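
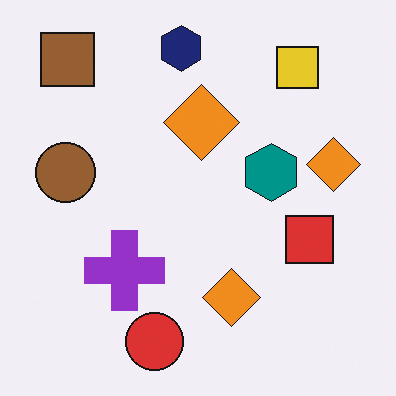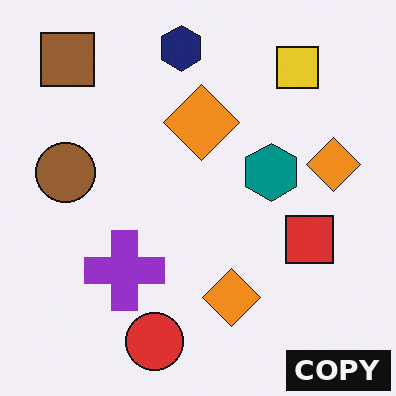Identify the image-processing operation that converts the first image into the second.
The transformation is: watermarked with the text "COPY" in the lower-right corner.

A dark label reading "COPY" appears in the lower-right corner.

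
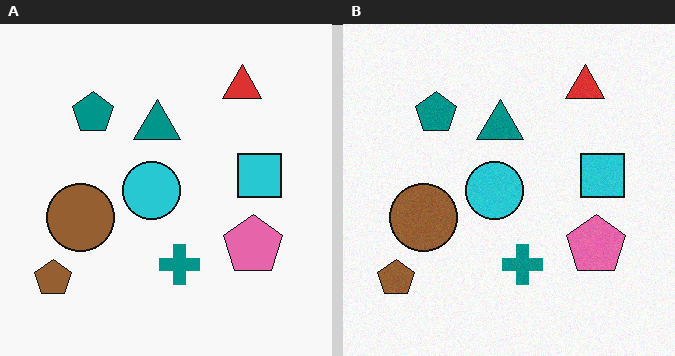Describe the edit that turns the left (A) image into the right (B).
The transformation is: degraded with light additive noise.

Random speckle covers the whole image, including the flat background.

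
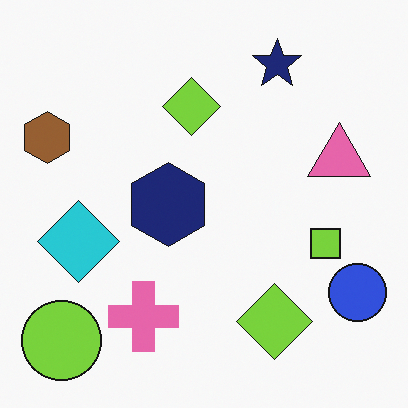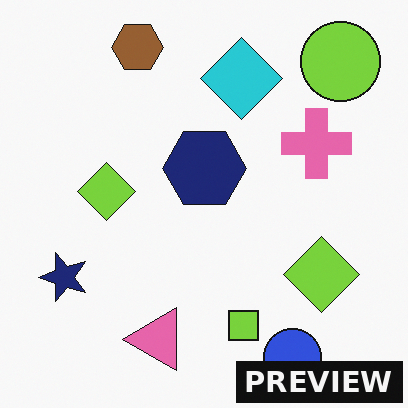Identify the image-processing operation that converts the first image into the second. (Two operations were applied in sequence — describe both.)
The second image is the first transposed (reflected across the top-left ↔ bottom-right diagonal), then watermarked with the text "PREVIEW" in the lower-right corner.

Shapes have swapped their row and column positions — what was in the top-right is now in the bottom-left — a diagonal reflection. A dark label reading "PREVIEW" appears in the lower-right corner.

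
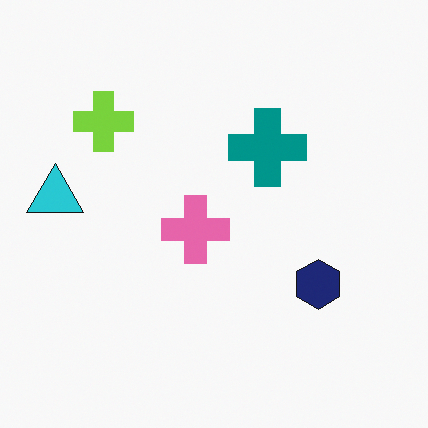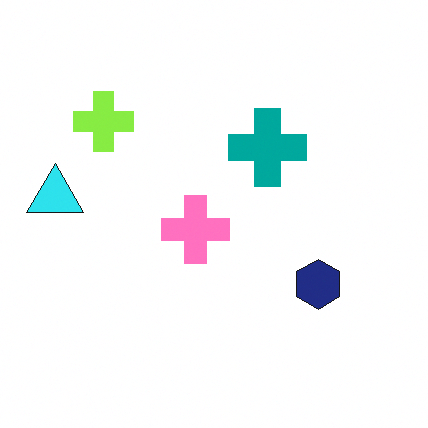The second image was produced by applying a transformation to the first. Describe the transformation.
It was slightly brightened.

Every pixel — background and shapes alike — is uniformly brightened.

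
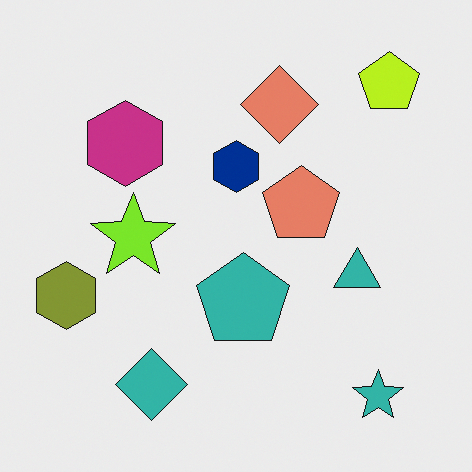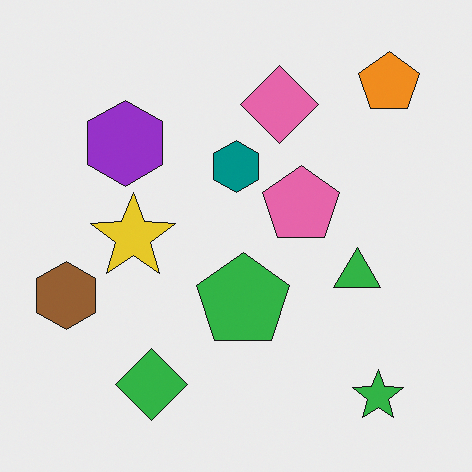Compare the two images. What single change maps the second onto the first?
This is the original image hue-shifted slightly.

Every shape's color has rotated by the same amount around the hue wheel — a uniform hue shift.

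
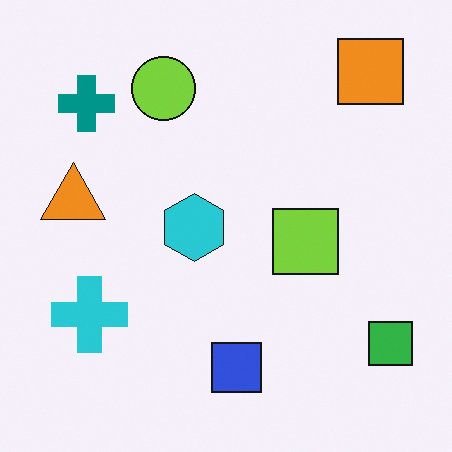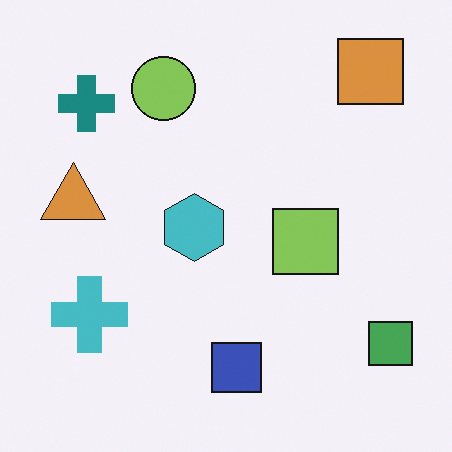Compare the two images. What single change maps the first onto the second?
This is the original image slightly desaturated.

All colors are more muted and greyish — a global saturation change.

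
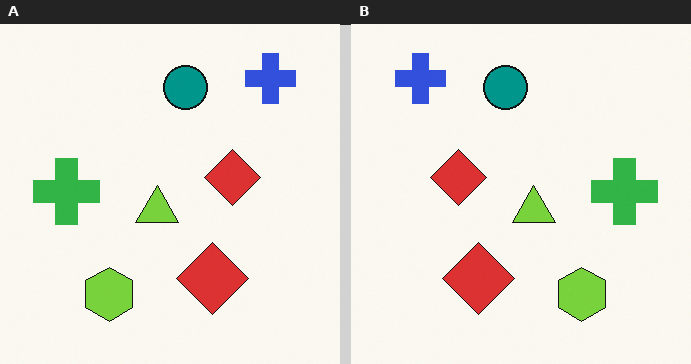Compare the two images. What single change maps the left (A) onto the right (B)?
The image was flipped horizontally (left ↔ right).

The green cross is in the left of the left (A) image and the right of the right (B) — shapes on opposite sides of the vertical midline have swapped in a mirror flip.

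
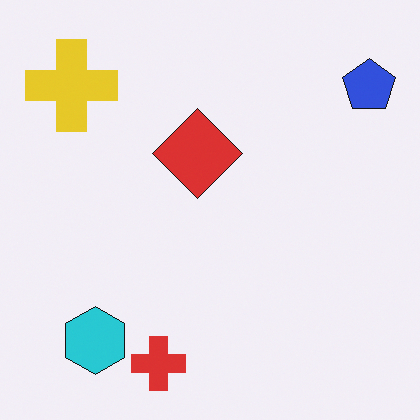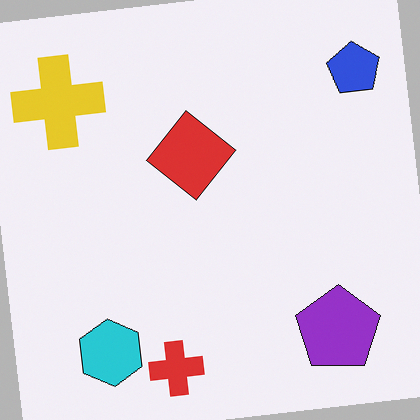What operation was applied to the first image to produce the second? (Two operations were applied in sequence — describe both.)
It was rotated counter-clockwise by a small amount, then overlaid with an additional purple pentagon.

Every shape is tilted by the same angle and the image corners show triangular fill wedges — a whole-image rotation by a non-right angle. A purple pentagon appears in the second image that is absent from the first.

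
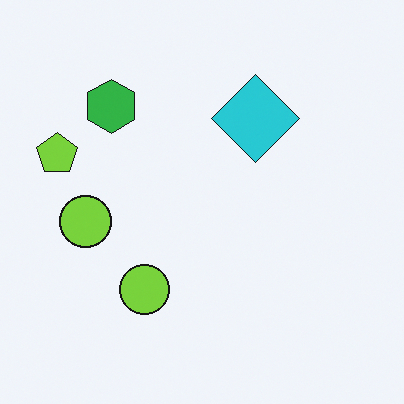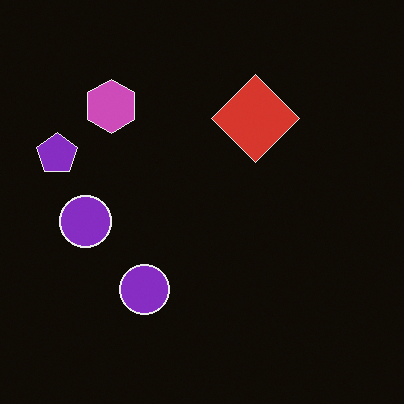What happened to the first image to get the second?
The second image is the first color-inverted (negative).

The light background has become dark and every shape's color is its complement — a photographic negative.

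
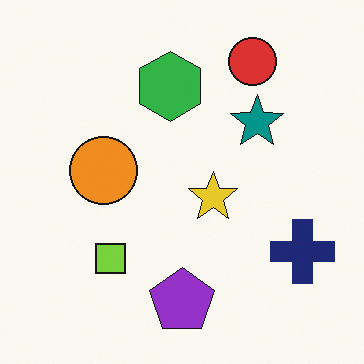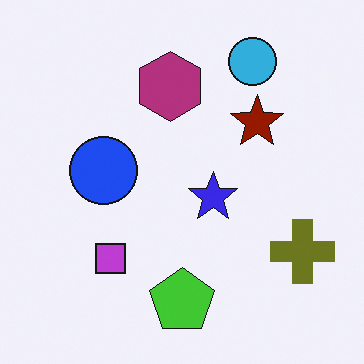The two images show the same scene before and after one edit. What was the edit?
Hue-shifted through roughly half the color wheel.

Every shape's color has rotated by the same amount around the hue wheel — a uniform hue shift.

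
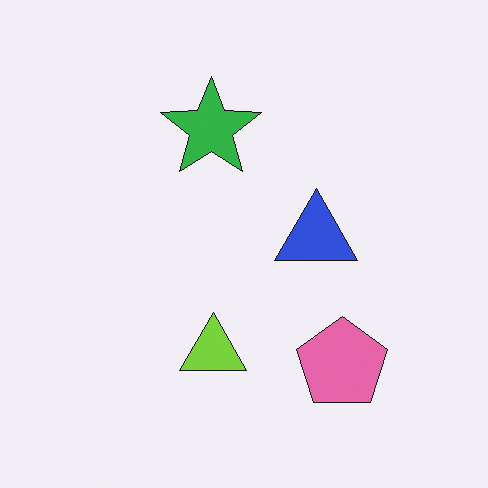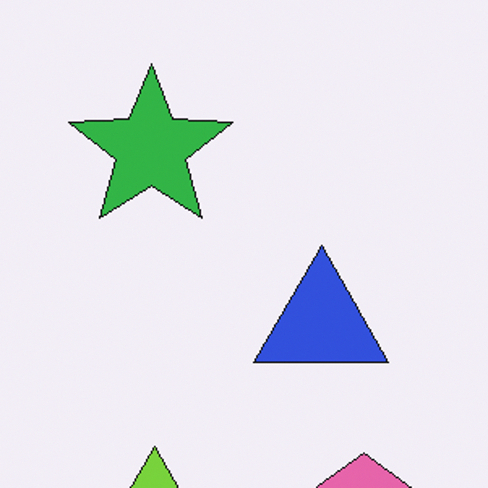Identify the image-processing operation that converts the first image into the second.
This is the original image cropped to a noticeably smaller region and rescaled.

The visible shapes are larger and the field of view is narrower; shapes near the original edges may be partly or wholly outside the frame — a crop-and-rescale.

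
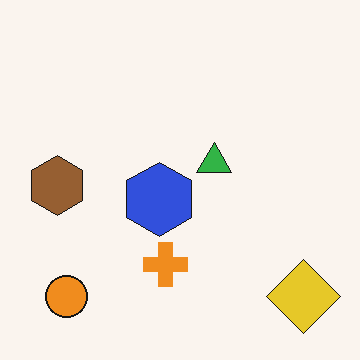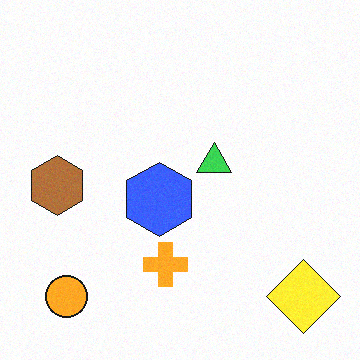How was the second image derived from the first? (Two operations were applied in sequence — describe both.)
Slightly brightened, then degraded with light additive noise.

Every pixel — background and shapes alike — is uniformly brightened. Random speckle covers the whole image, including the flat background.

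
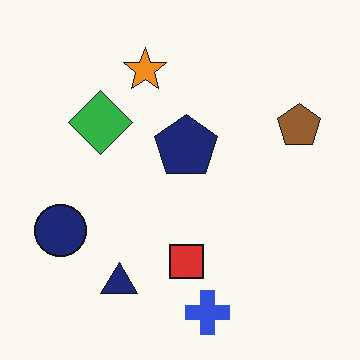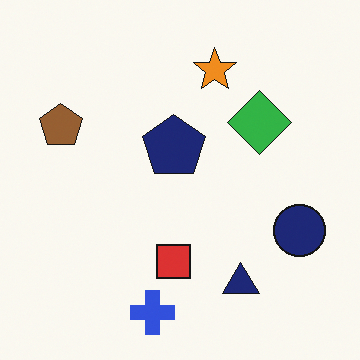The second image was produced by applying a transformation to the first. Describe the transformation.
Flipped horizontally (left ↔ right).

The navy circle is in the left of the first image and the right of the second — shapes on opposite sides of the vertical midline have swapped in a mirror flip.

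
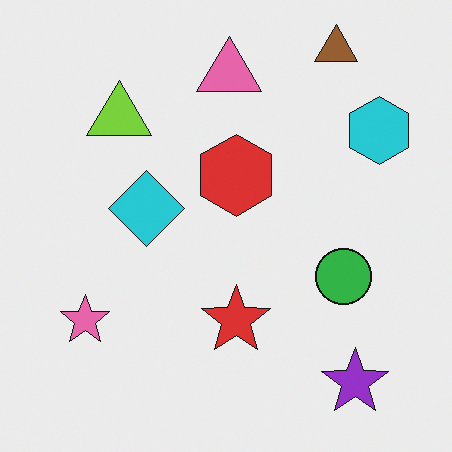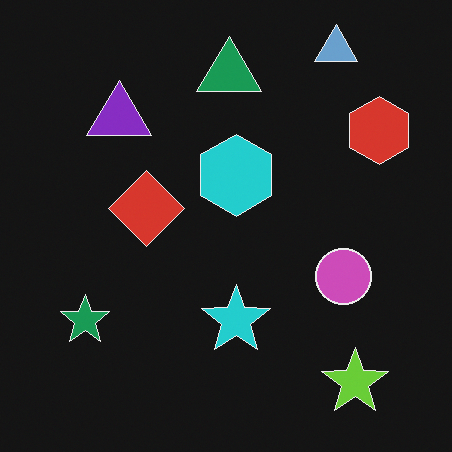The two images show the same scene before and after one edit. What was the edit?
Color-inverted (negative).

The light background has become dark and every shape's color is its complement — a photographic negative.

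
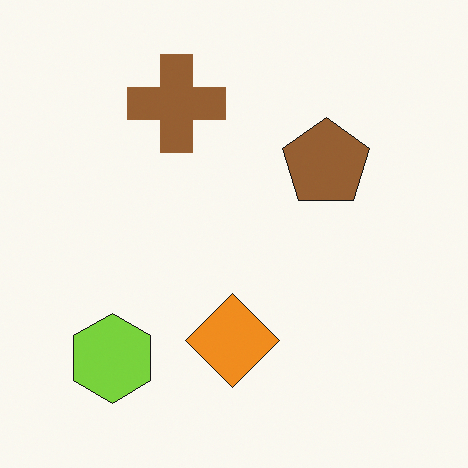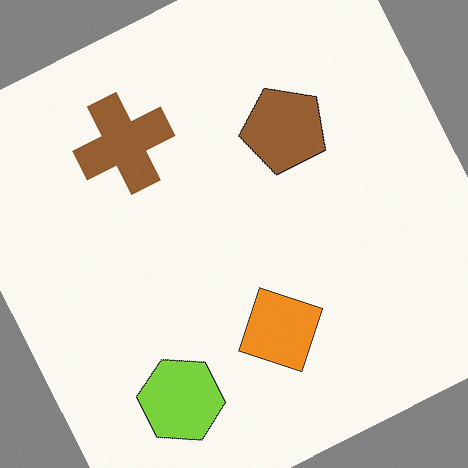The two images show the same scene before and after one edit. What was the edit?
The image was rotated counter-clockwise by a moderate amount.

Every shape is tilted by the same angle and the image corners show triangular fill wedges — a whole-image rotation by a non-right angle.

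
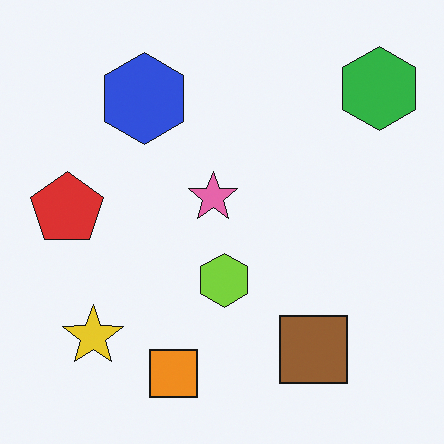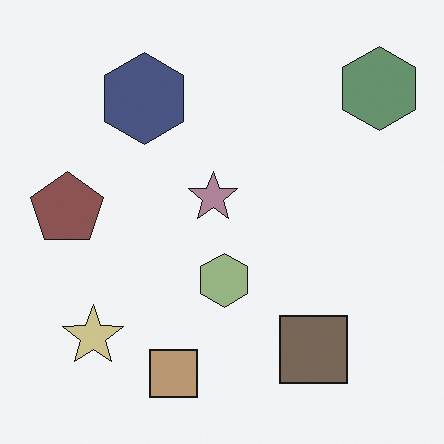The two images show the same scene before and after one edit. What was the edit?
The image was heavily desaturated.

All colors are more muted and greyish — a global saturation change.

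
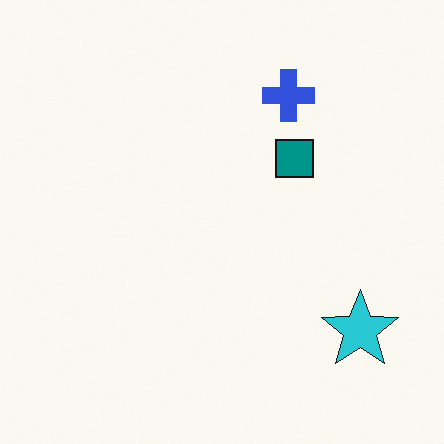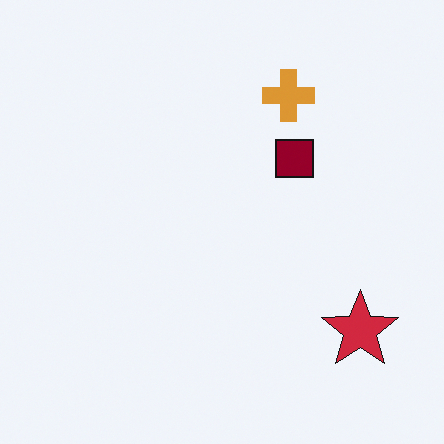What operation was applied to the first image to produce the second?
The image was hue-shifted by a large amount.

Every shape's color has rotated by the same amount around the hue wheel — a uniform hue shift.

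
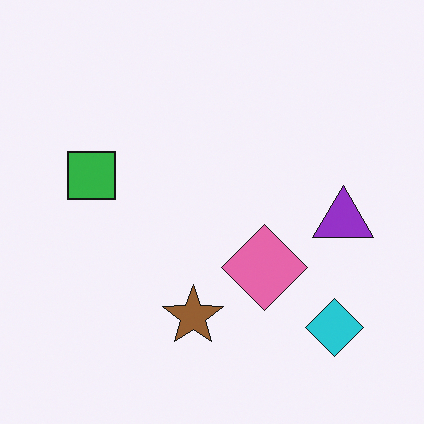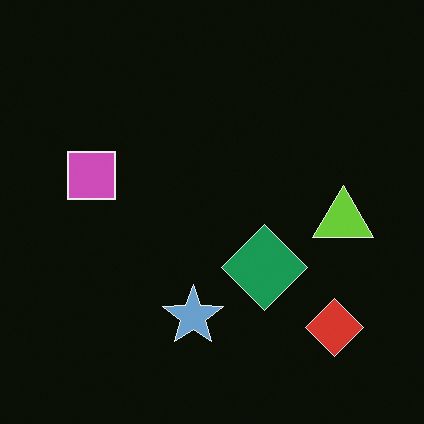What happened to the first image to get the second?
Color-inverted (negative).

The light background has become dark and every shape's color is its complement — a photographic negative.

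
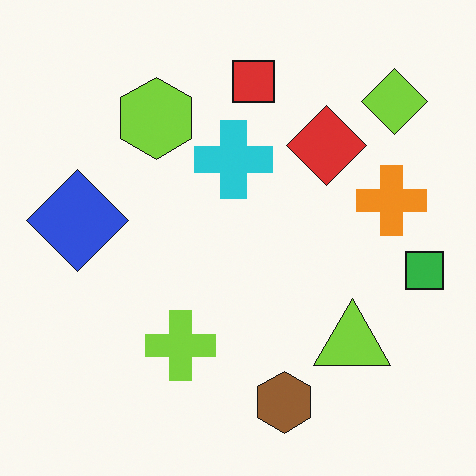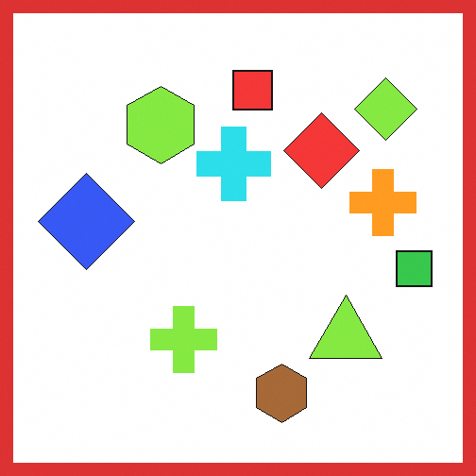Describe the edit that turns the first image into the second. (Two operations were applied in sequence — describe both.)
This is the original image brightened a little, then framed with a red border.

Every pixel — background and shapes alike — is uniformly brightened. A solid red frame runs around the edge of the second image, with the content slightly shrunk inside it.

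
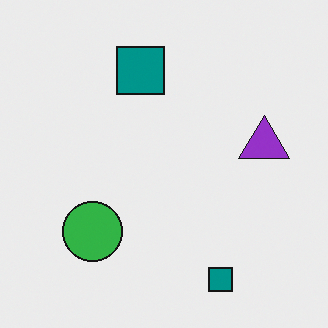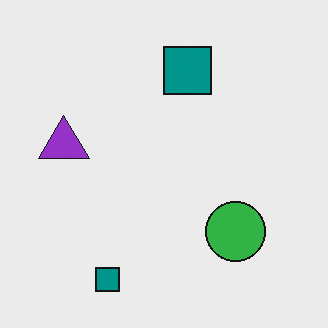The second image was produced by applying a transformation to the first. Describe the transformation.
This is the original image flipped horizontally (left ↔ right).

The purple triangle is in the right of the first image and the left of the second — shapes on opposite sides of the vertical midline have swapped in a mirror flip.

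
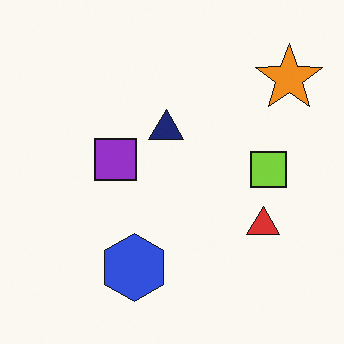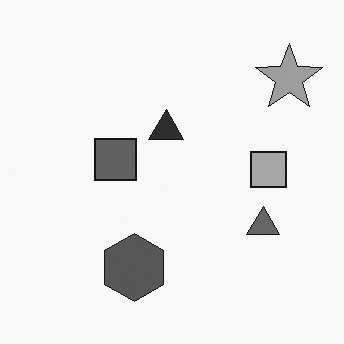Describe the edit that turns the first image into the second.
This is the original image converted to grayscale.

All color is removed — every shape is now a shade of grey.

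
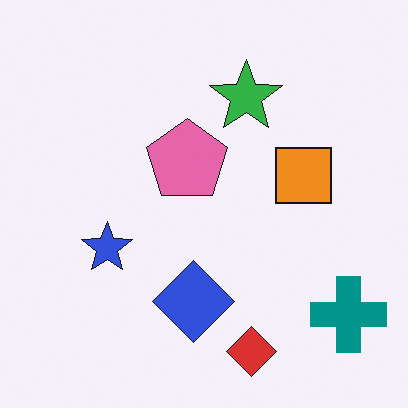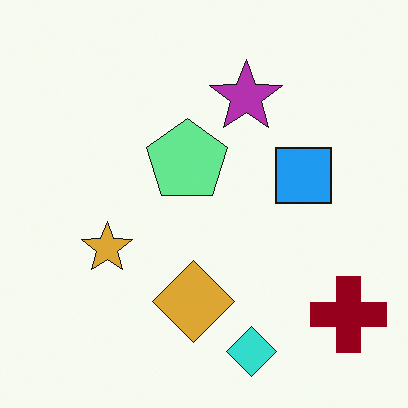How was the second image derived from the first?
The second image is the first hue-shifted through roughly half the color wheel.

Every shape's color has rotated by the same amount around the hue wheel — a uniform hue shift.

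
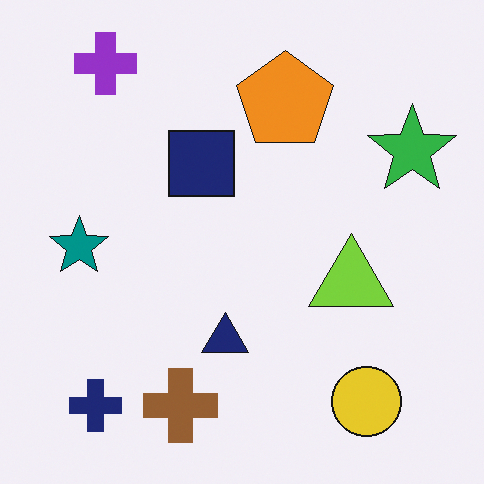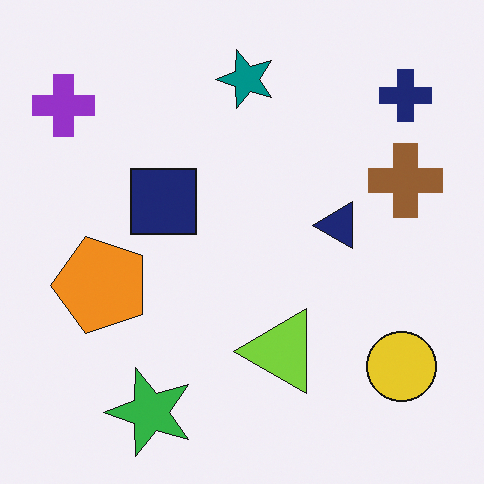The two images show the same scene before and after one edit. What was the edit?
It was transposed (reflected across the top-left ↔ bottom-right diagonal).

Shapes have swapped their row and column positions — what was in the top-right is now in the bottom-left — a diagonal reflection.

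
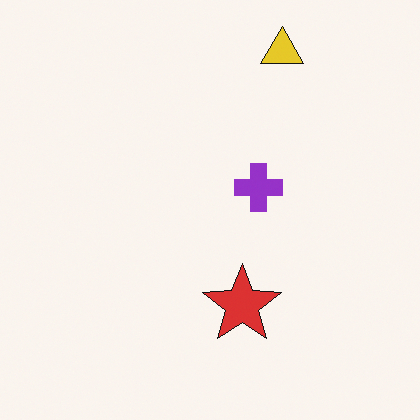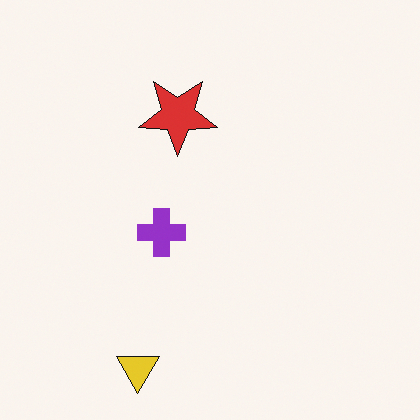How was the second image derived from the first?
The transformation is: rotated 180°.

The yellow triangle sits in the top-right of the first image and the bottom-left of the second — consistent with a whole-image 180° rotation.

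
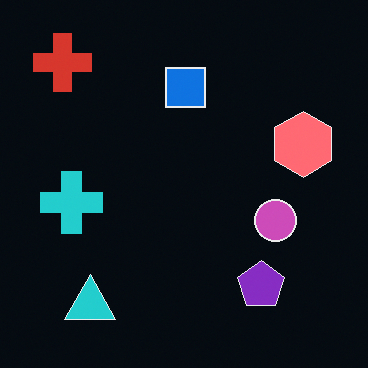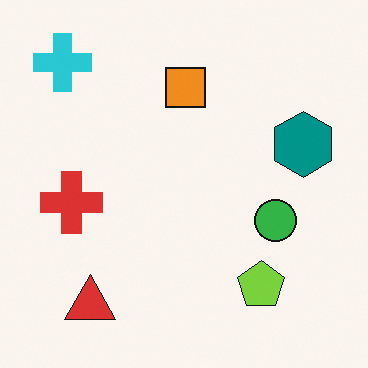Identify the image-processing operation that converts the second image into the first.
It was color-inverted (negative).

The light background has become dark and every shape's color is its complement — a photographic negative.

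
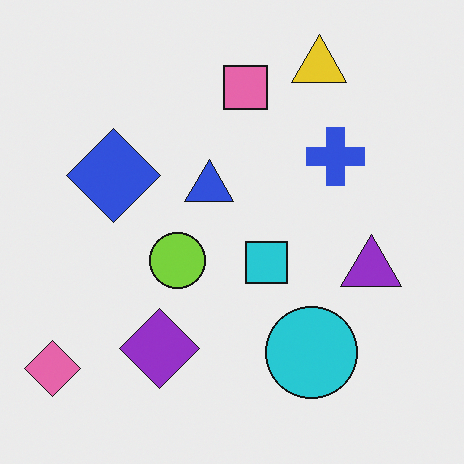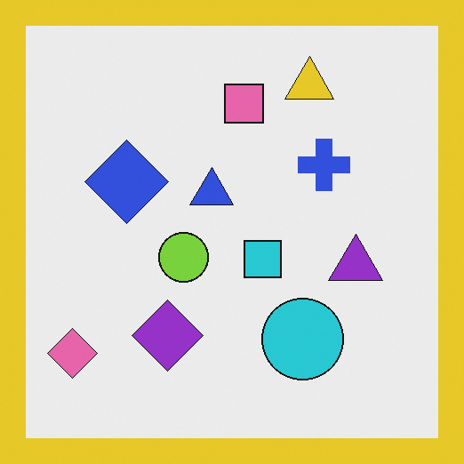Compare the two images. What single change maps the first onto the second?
This is the original image framed with a yellow border.

A solid yellow frame runs around the edge of the second image, with the content slightly shrunk inside it.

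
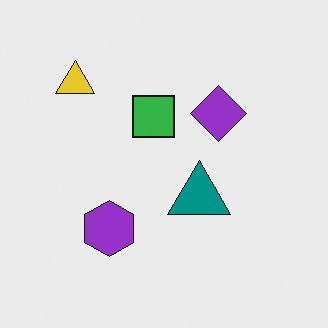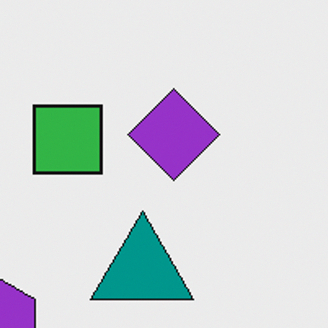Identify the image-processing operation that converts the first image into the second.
Cropped tightly and scaled back up.

The visible shapes are larger and the field of view is narrower; shapes near the original edges may be partly or wholly outside the frame — a crop-and-rescale.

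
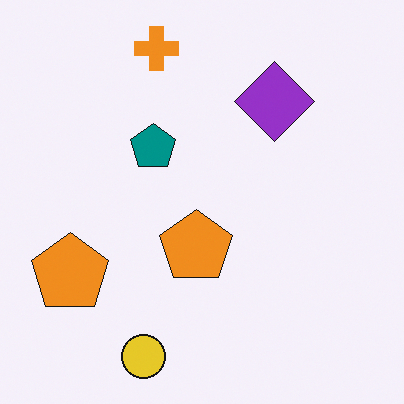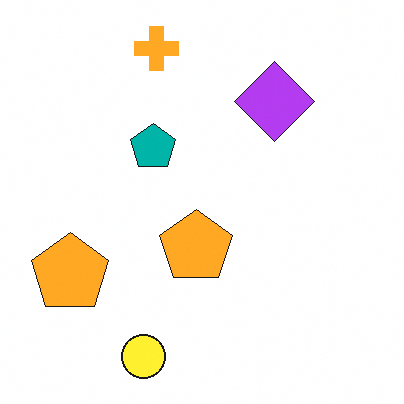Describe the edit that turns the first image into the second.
This is the original image brightened a little.

Every pixel — background and shapes alike — is uniformly brightened.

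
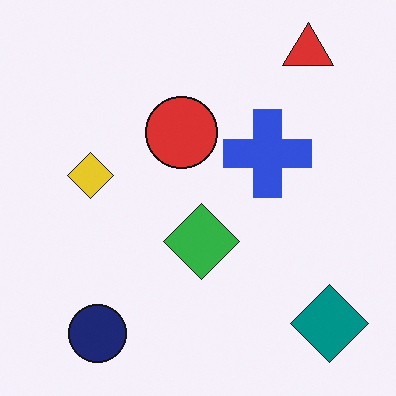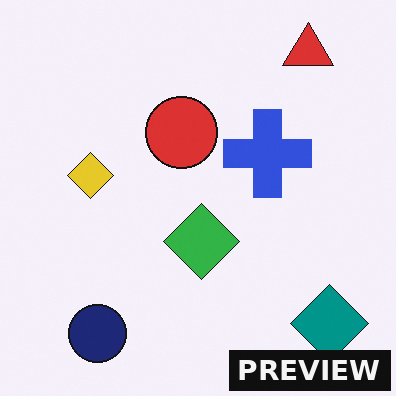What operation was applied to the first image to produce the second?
The second image is the first watermarked with the text "PREVIEW" in the lower-right corner.

A dark label reading "PREVIEW" appears in the lower-right corner.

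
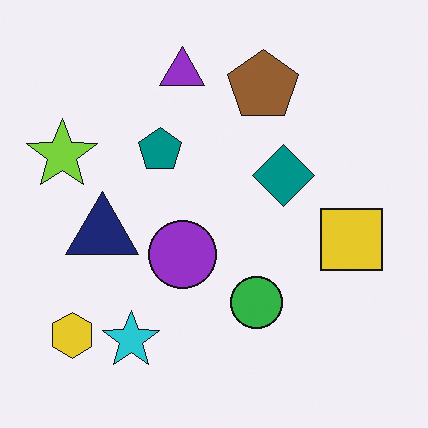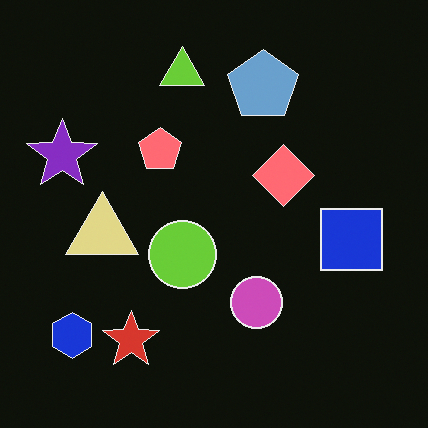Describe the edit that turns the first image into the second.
Color-inverted (negative).

The light background has become dark and every shape's color is its complement — a photographic negative.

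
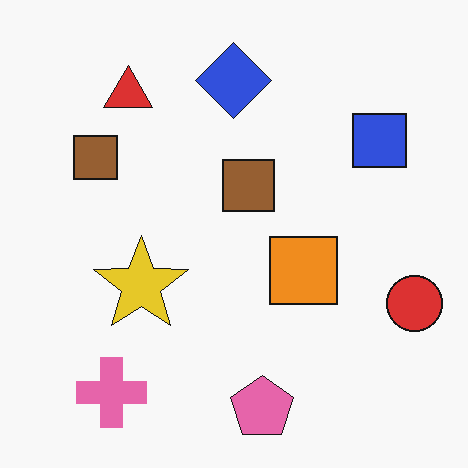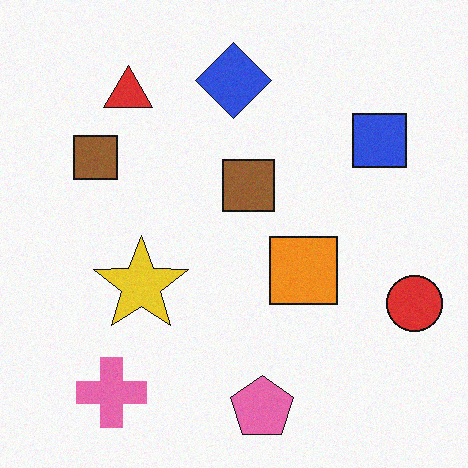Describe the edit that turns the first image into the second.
Degraded with subtle gaussian noise.

Random speckle covers the whole image, including the flat background.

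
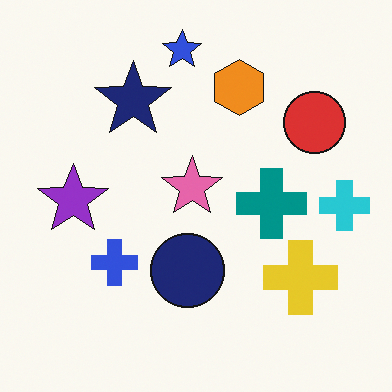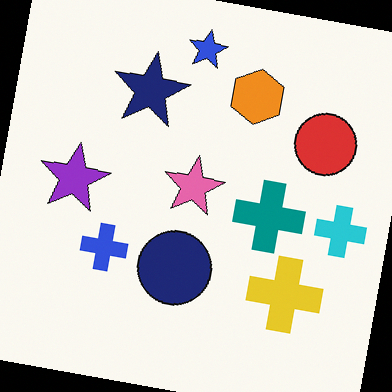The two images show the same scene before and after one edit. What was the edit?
The transformation is: rotated clockwise by a small amount.

Every shape is tilted by the same angle and the image corners show triangular fill wedges — a whole-image rotation by a non-right angle.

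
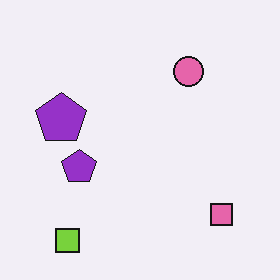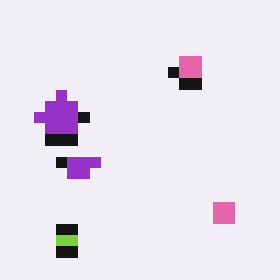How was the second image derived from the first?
The second image is the first heavily pixelated into large blocks.

Shapes are reduced to large square blocks; fine edges and outlines are lost — a downscale-then-upscale (mosaic) effect.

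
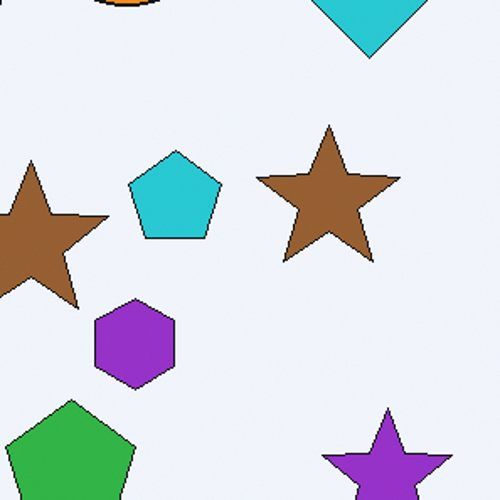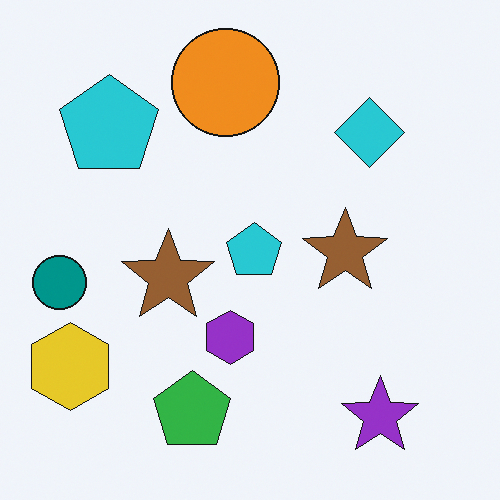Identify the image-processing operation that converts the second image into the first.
Cropped to a noticeably smaller region and rescaled.

The visible shapes are larger and the field of view is narrower; shapes near the original edges may be partly or wholly outside the frame — a crop-and-rescale.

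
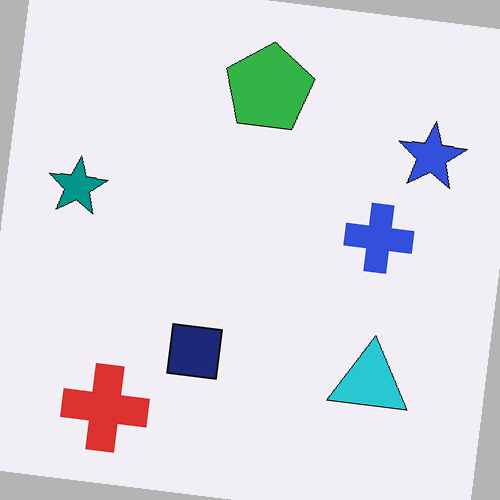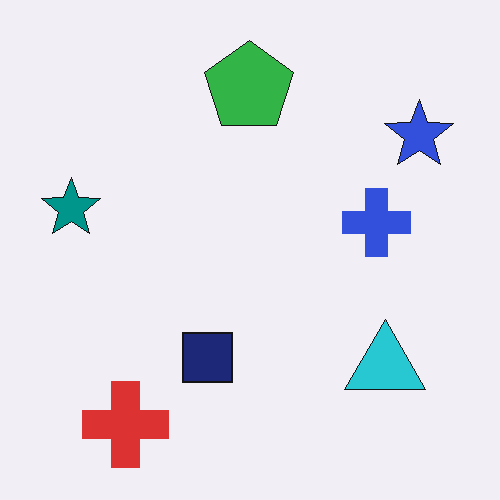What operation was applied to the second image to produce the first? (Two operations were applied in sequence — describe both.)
The transformation is: rotated clockwise by a slight angle, then given moderate JPEG compression.

Every shape is tilted by the same angle and the image corners show triangular fill wedges — a whole-image rotation by a non-right angle. Blocky 8×8 compression artifacts appear around shape edges and the flat background shows ringing — characteristic JPEG degradation.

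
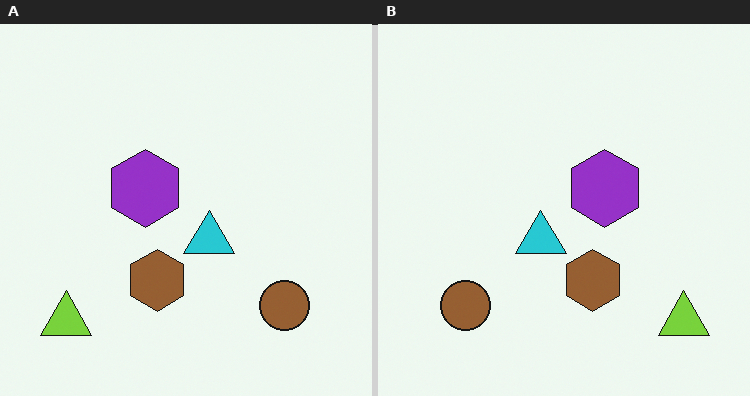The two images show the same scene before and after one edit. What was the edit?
The transformation is: flipped horizontally (left ↔ right).

The lime triangle is in the bottom-left of the left (A) image and the bottom-right of the right (B) — shapes on opposite sides of the vertical midline have swapped in a mirror flip.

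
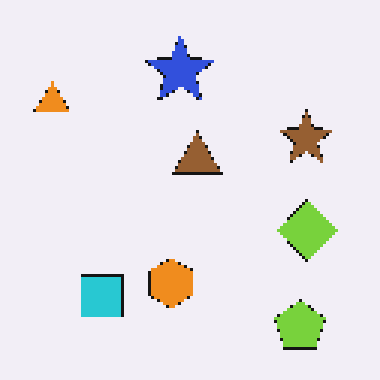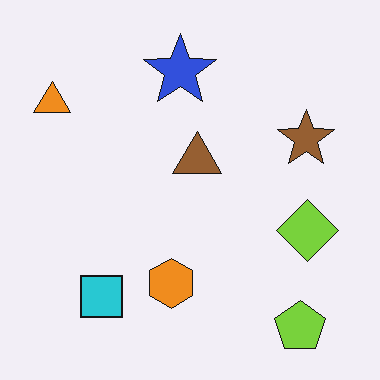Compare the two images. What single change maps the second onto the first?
The transformation is: mildly pixelated.

Shapes are reduced to large square blocks; fine edges and outlines are lost — a downscale-then-upscale (mosaic) effect.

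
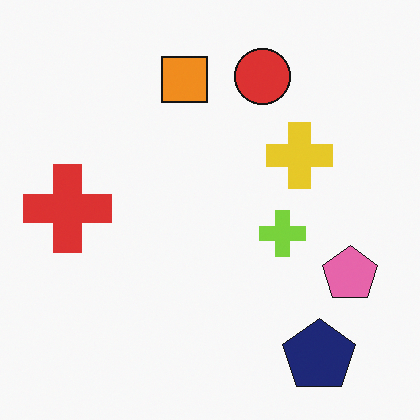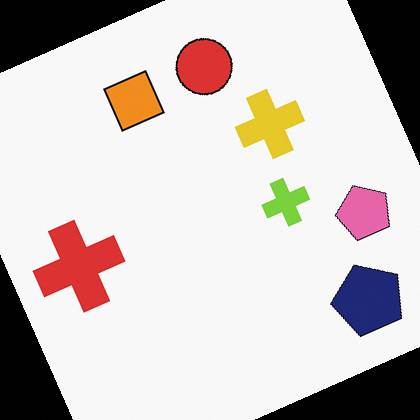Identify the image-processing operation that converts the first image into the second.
The transformation is: rotated counter-clockwise by a moderate amount.

Every shape is tilted by the same angle and the image corners show triangular fill wedges — a whole-image rotation by a non-right angle.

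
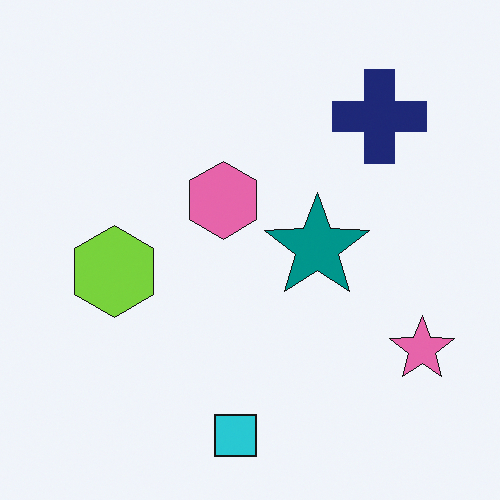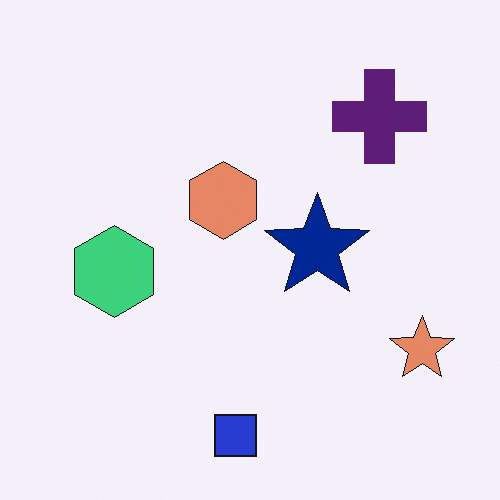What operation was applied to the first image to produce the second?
The second image is the first hue-shifted by a small amount.

Every shape's color has rotated by the same amount around the hue wheel — a uniform hue shift.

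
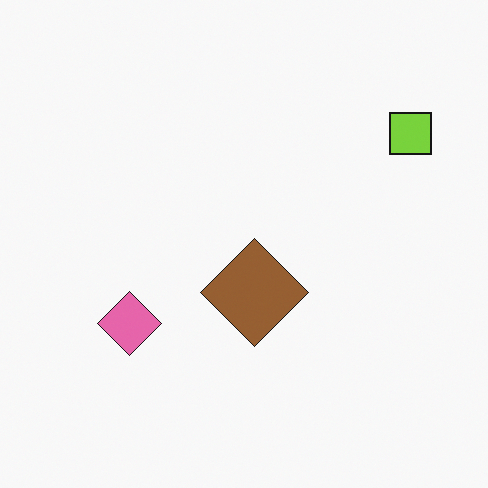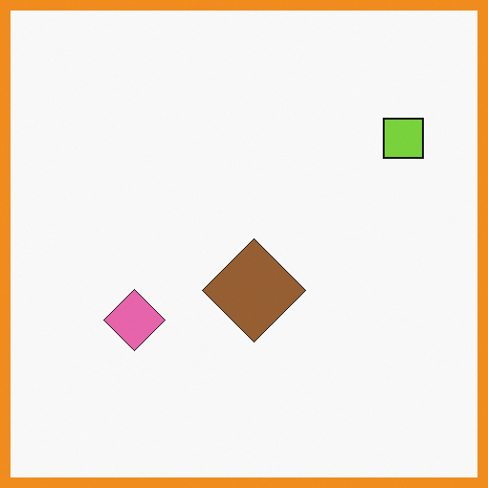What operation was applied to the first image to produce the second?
The second image is the first framed with a orange border.

A solid orange frame runs around the edge of the second image, with the content slightly shrunk inside it.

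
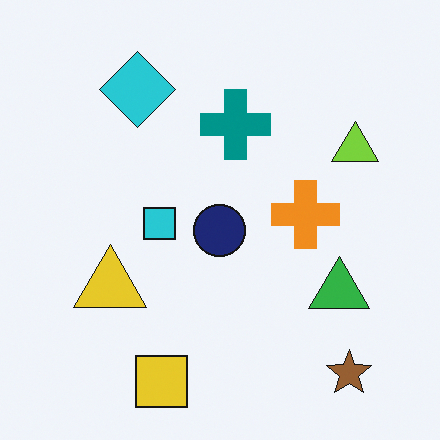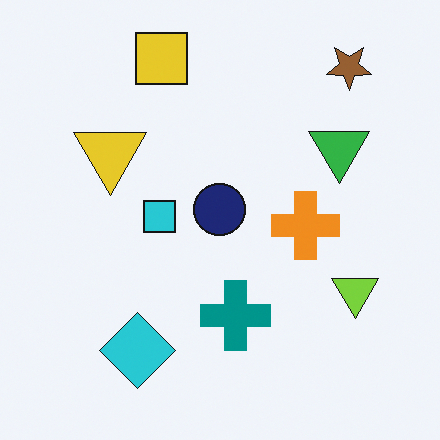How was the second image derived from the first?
The transformation is: flipped vertically (top ↔ bottom).

The yellow square is in the bottom of the first image and the top of the second — shapes on opposite sides of the horizontal midline have swapped in a mirror flip.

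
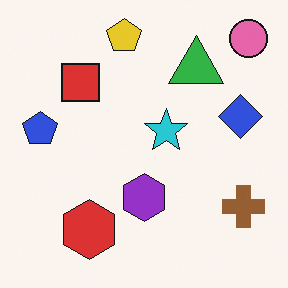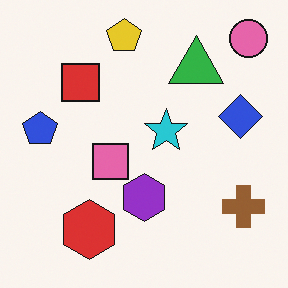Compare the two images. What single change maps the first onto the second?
This is the original image overlaid with an additional pink square.

A pink square appears in the second image that is absent from the first.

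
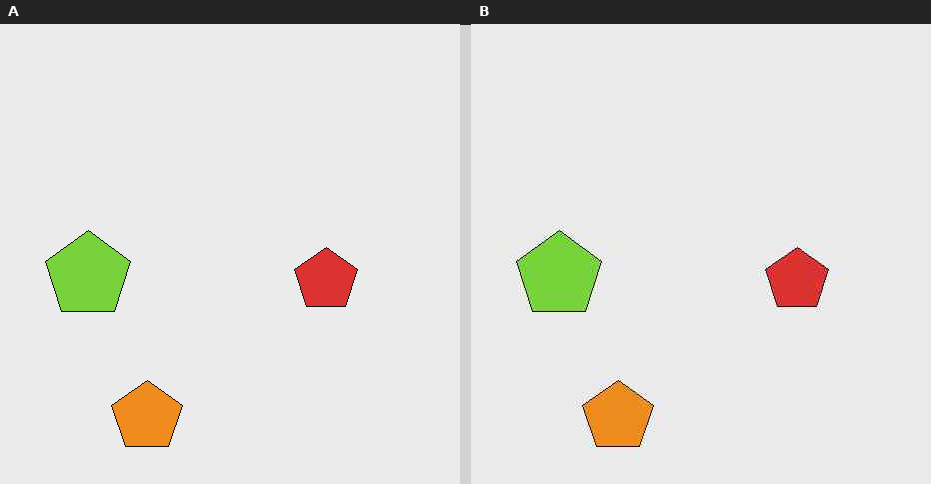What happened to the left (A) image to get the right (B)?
Given moderate JPEG compression.

Blocky 8×8 compression artifacts appear around shape edges and the flat background shows ringing — characteristic JPEG degradation.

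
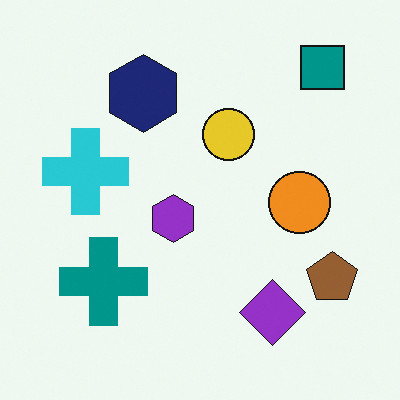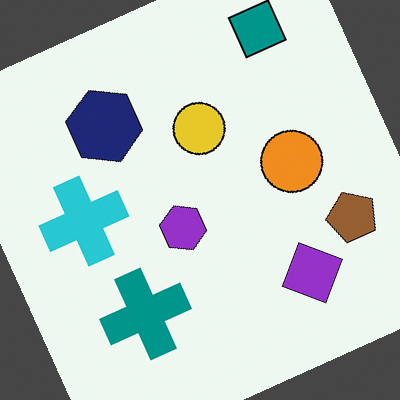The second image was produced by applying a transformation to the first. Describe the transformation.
The second image is the first rotated counter-clockwise by a clearly visible amount.

Every shape is tilted by the same angle and the image corners show triangular fill wedges — a whole-image rotation by a non-right angle.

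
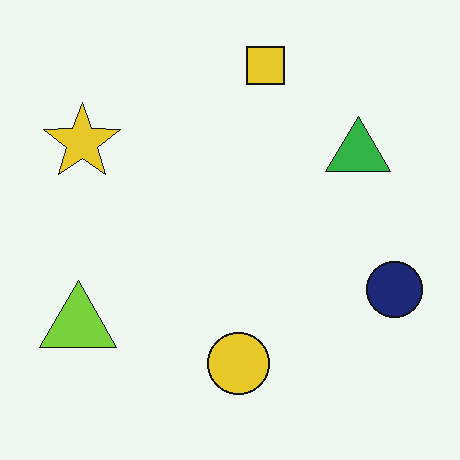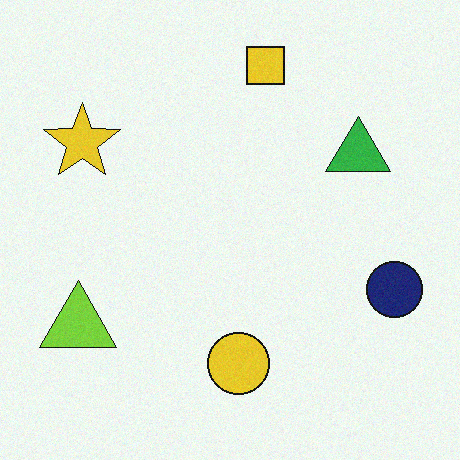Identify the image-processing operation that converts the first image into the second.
It was degraded with subtle gaussian noise.

Random speckle covers the whole image, including the flat background.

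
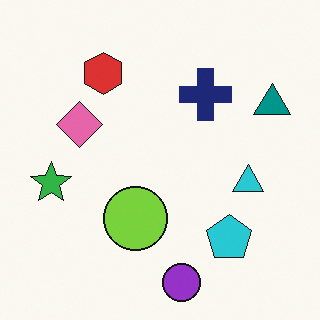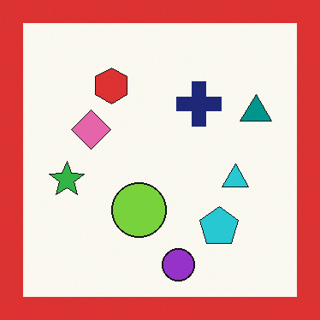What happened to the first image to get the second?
It was framed with a red border.

A solid red frame runs around the edge of the second image, with the content slightly shrunk inside it.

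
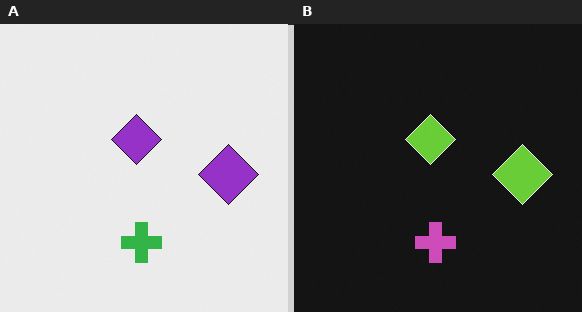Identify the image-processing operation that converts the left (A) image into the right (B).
The image was color-inverted (negative).

The light background has become dark and every shape's color is its complement — a photographic negative.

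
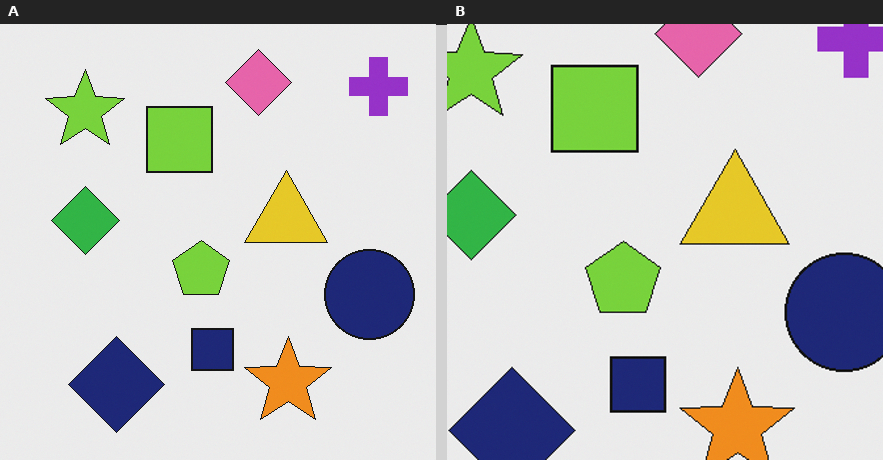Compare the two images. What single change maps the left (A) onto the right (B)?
It was cropped to a modestly smaller region and rescaled.

The visible shapes are larger and the field of view is narrower; shapes near the original edges may be partly or wholly outside the frame — a crop-and-rescale.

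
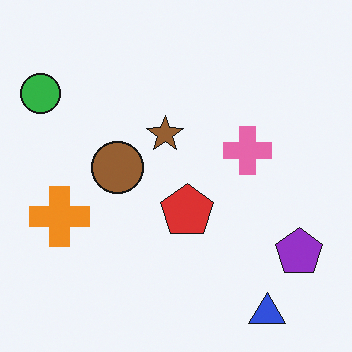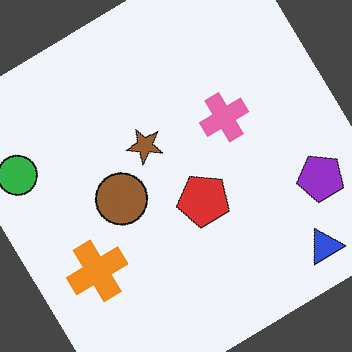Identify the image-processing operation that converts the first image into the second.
The image was rotated counter-clockwise by a large amount — several tens of degrees.

Every shape is tilted by the same angle and the image corners show triangular fill wedges — a whole-image rotation by a non-right angle.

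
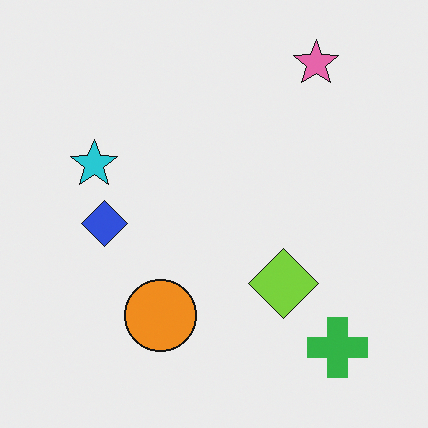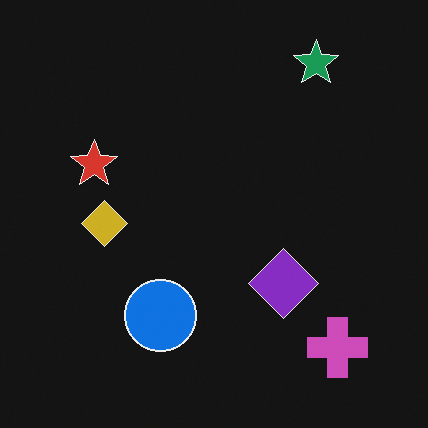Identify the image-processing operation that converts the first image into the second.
The image was color-inverted (negative).

The light background has become dark and every shape's color is its complement — a photographic negative.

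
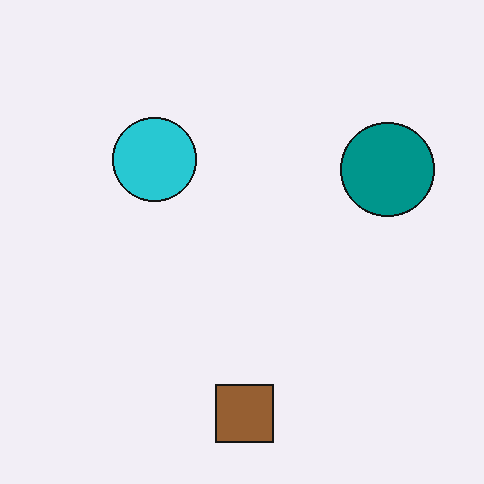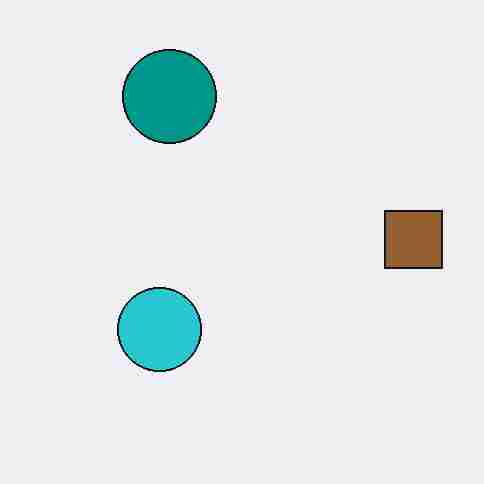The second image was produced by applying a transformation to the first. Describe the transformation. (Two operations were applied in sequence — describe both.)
This is the original image rotated 90° counter-clockwise, then heavily JPEG-compressed with obvious blocking artifacts.

The brown square sits in the bottom of the first image and the right of the second — consistent with a whole-image 90° counter-clockwise rotation. Blocky 8×8 compression artifacts appear around shape edges and the flat background shows ringing — characteristic JPEG degradation.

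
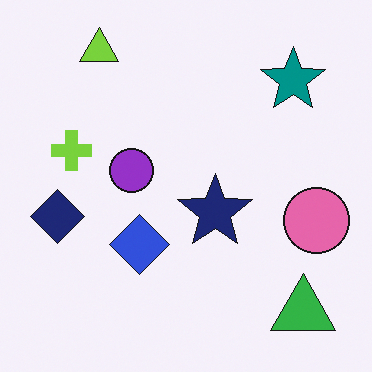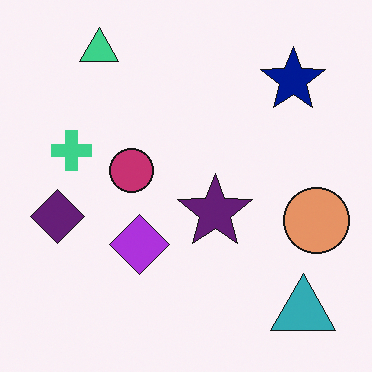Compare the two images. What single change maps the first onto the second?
It was hue-shifted slightly.

Every shape's color has rotated by the same amount around the hue wheel — a uniform hue shift.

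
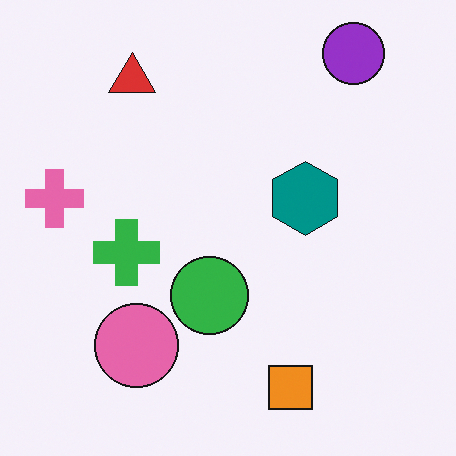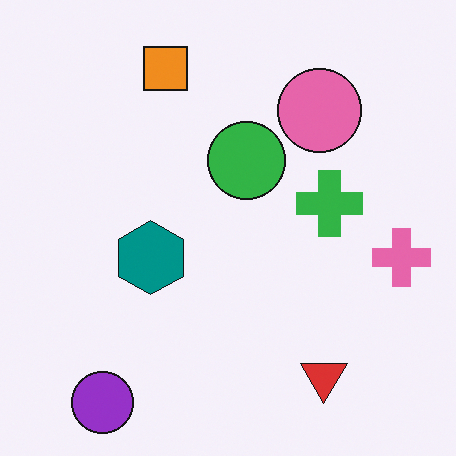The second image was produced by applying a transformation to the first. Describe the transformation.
The image was rotated 180°.

The purple circle sits in the top-right of the first image and the bottom-left of the second — consistent with a whole-image 180° rotation.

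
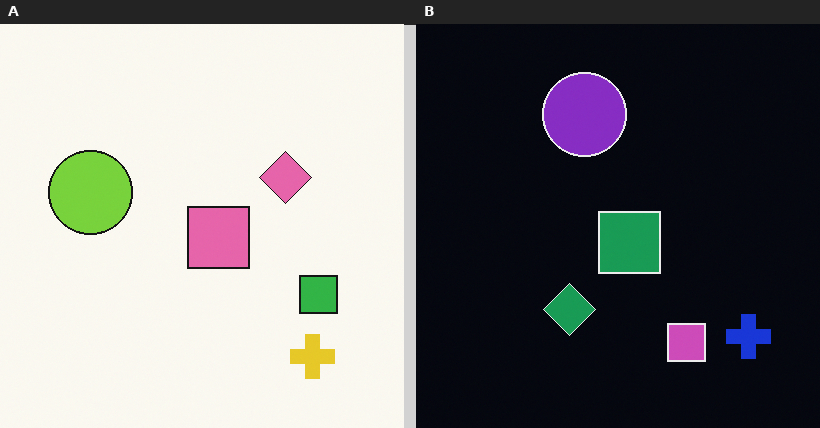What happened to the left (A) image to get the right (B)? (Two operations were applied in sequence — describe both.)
The image was transposed (reflected across the top-left ↔ bottom-right diagonal), then color-inverted (negative).

Shapes have swapped their row and column positions — what was in the top-right is now in the bottom-left — a diagonal reflection. The light background has become dark and every shape's color is its complement — a photographic negative.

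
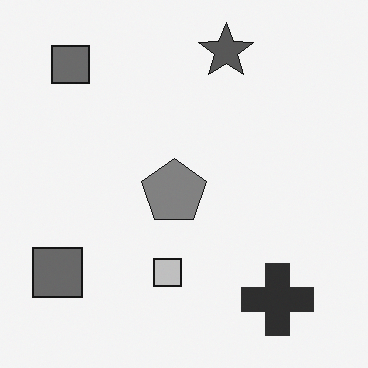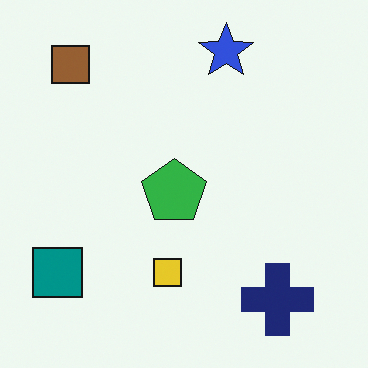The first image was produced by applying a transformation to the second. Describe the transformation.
Converted to grayscale.

All color is removed — every shape is now a shade of grey.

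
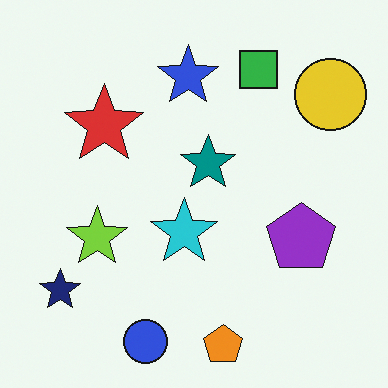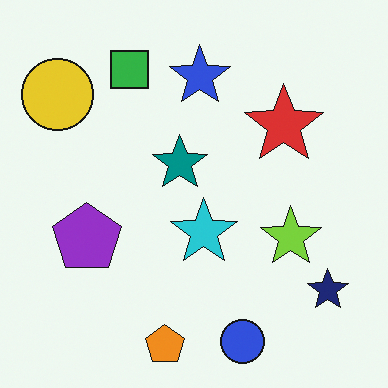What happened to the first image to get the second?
It was flipped horizontally (left ↔ right).

The yellow circle is in the top-right of the first image and the top-left of the second — shapes on opposite sides of the vertical midline have swapped in a mirror flip.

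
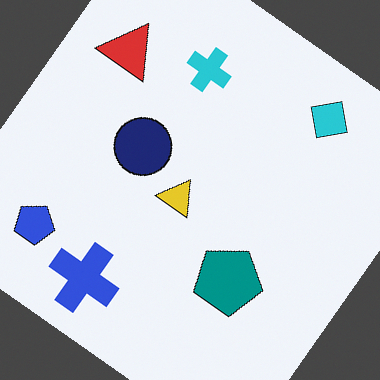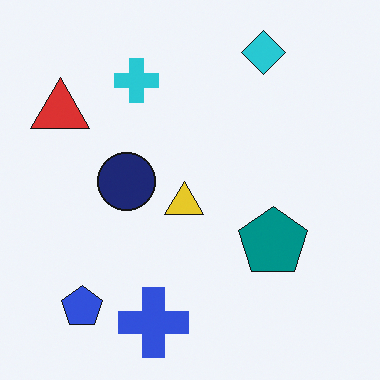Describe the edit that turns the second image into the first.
The image was rotated clockwise by a large amount — several tens of degrees.

Every shape is tilted by the same angle and the image corners show triangular fill wedges — a whole-image rotation by a non-right angle.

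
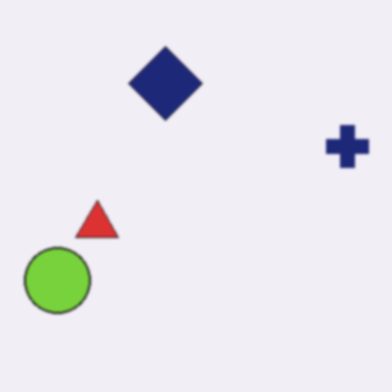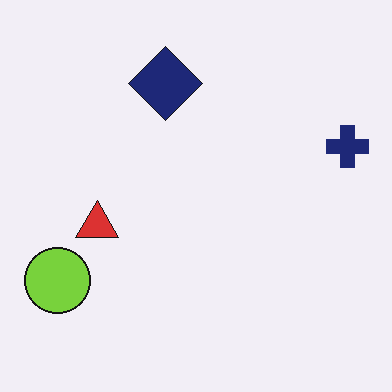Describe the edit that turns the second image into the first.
This is the original image slightly softened.

Shape edges and outlines are uniformly softened across the whole image.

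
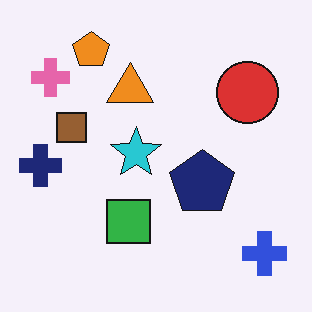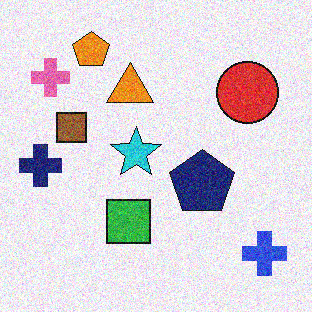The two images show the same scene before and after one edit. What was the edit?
It was degraded with moderate additive noise.

Random speckle covers the whole image, including the flat background.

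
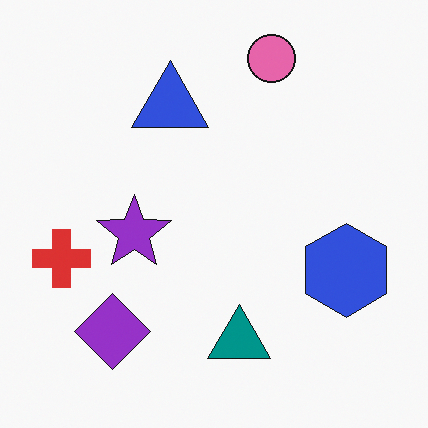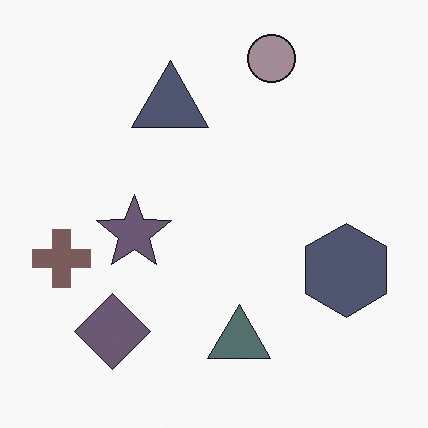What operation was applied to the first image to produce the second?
The image was made much more muted (saturation change).

All colors are more muted and greyish — a global saturation change.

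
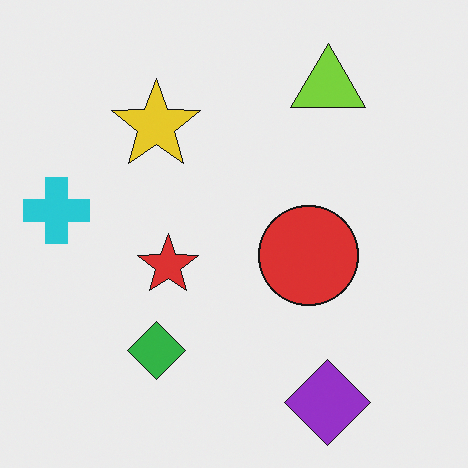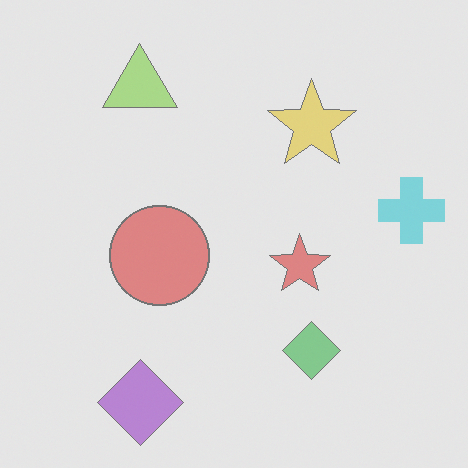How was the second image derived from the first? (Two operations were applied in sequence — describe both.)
The transformation is: washed out (contrast reduced), then flipped horizontally (left ↔ right).

Tones are pushed toward mid-grey across the whole image — a global contrast change. The cyan cross is in the left of the first image and the right of the second — shapes on opposite sides of the vertical midline have swapped in a mirror flip.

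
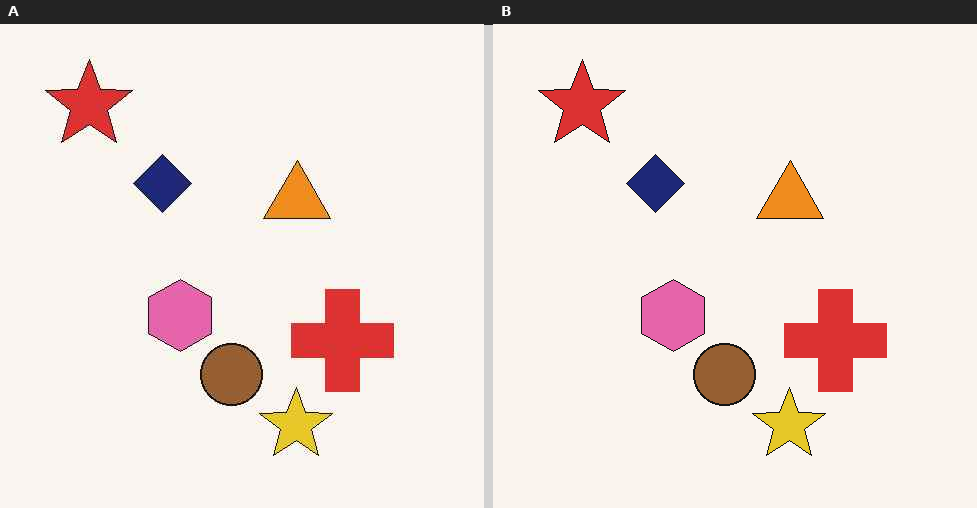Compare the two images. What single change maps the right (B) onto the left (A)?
The image was given moderate JPEG compression.

Blocky 8×8 compression artifacts appear around shape edges and the flat background shows ringing — characteristic JPEG degradation.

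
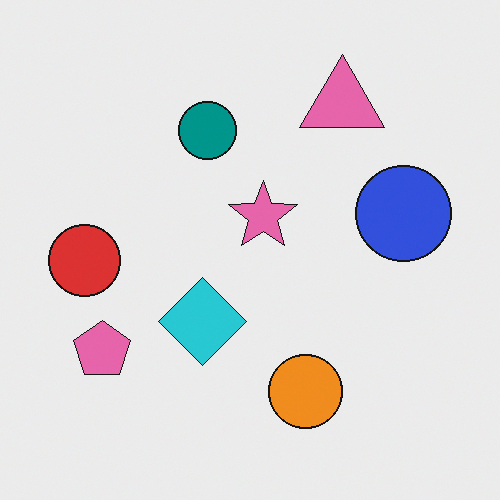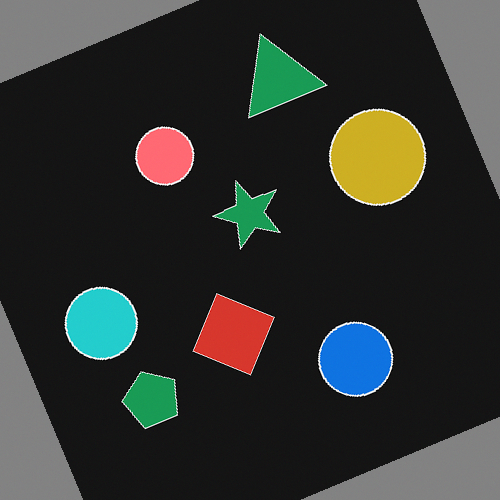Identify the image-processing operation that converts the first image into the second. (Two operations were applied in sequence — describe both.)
The transformation is: color-inverted (negative), then rotated counter-clockwise by a moderate amount.

The light background has become dark and every shape's color is its complement — a photographic negative. Every shape is tilted by the same angle and the image corners show triangular fill wedges — a whole-image rotation by a non-right angle.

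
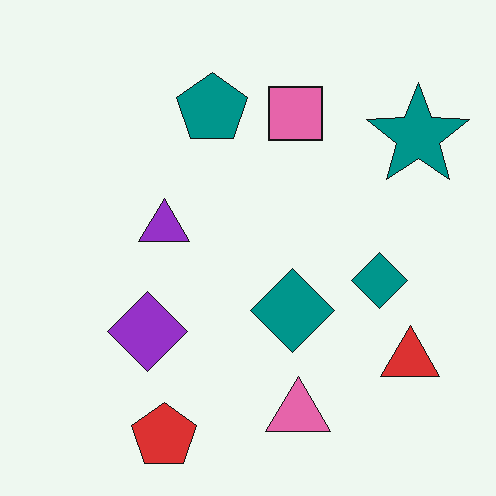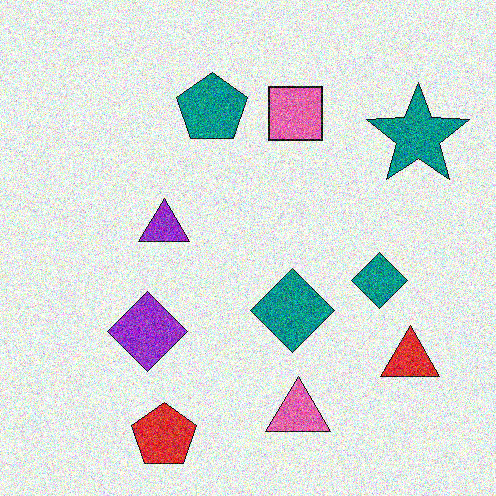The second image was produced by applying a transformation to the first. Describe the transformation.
The second image is the first degraded with strong gaussian noise.

Random speckle covers the whole image, including the flat background.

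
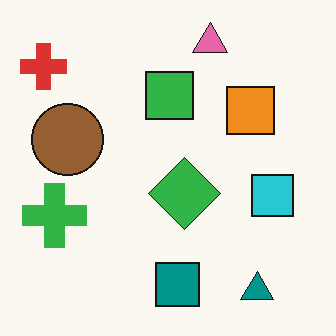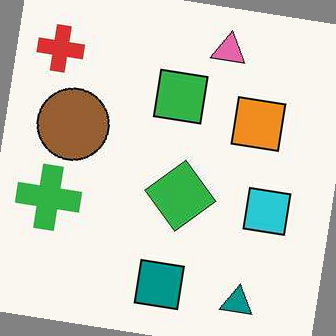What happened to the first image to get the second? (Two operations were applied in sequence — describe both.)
This is the original image given moderate JPEG compression, then rotated clockwise by a slight angle.

Blocky 8×8 compression artifacts appear around shape edges and the flat background shows ringing — characteristic JPEG degradation. Every shape is tilted by the same angle and the image corners show triangular fill wedges — a whole-image rotation by a non-right angle.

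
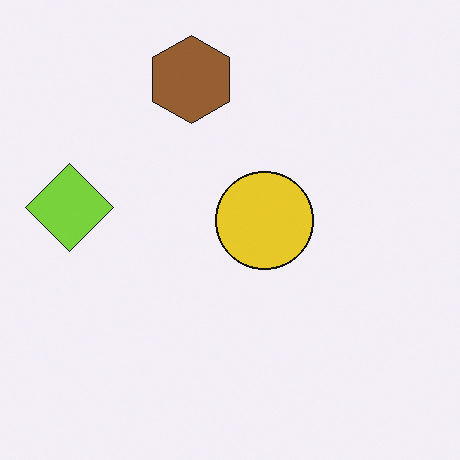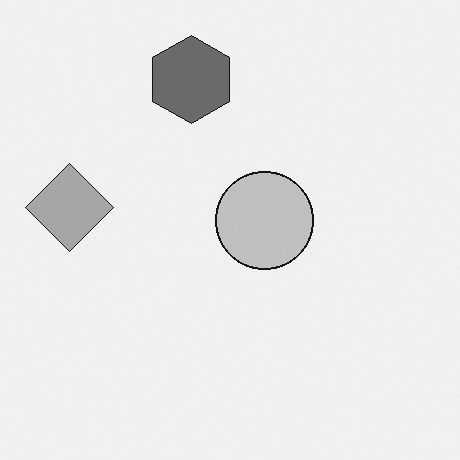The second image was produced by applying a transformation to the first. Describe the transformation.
Converted to grayscale.

All color is removed — every shape is now a shade of grey.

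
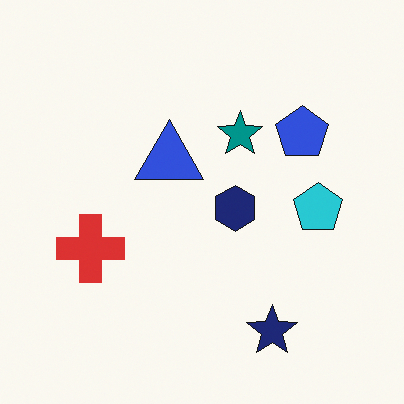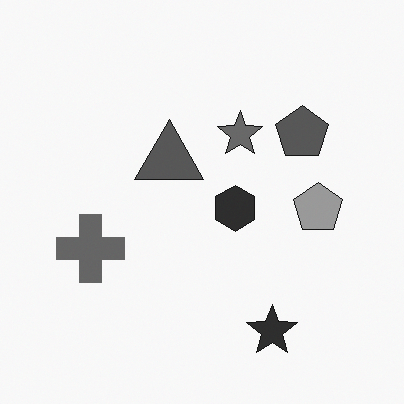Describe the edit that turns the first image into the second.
The transformation is: converted to grayscale.

All color is removed — every shape is now a shade of grey.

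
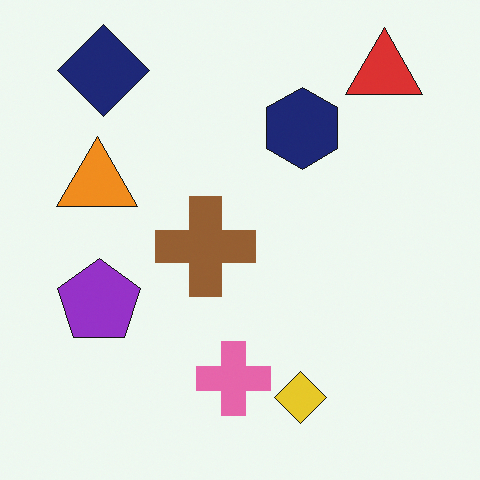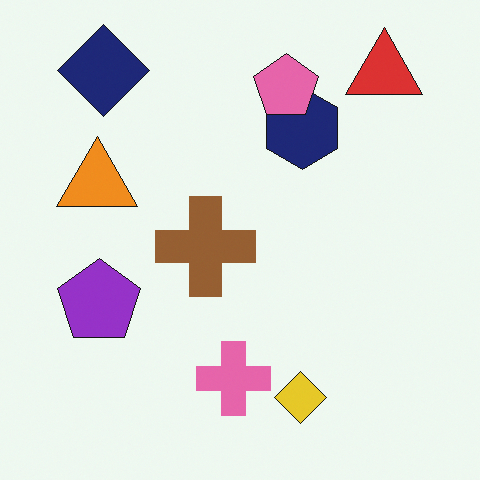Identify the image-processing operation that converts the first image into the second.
Overlaid with an additional pink pentagon.

A pink pentagon appears in the second image that is absent from the first.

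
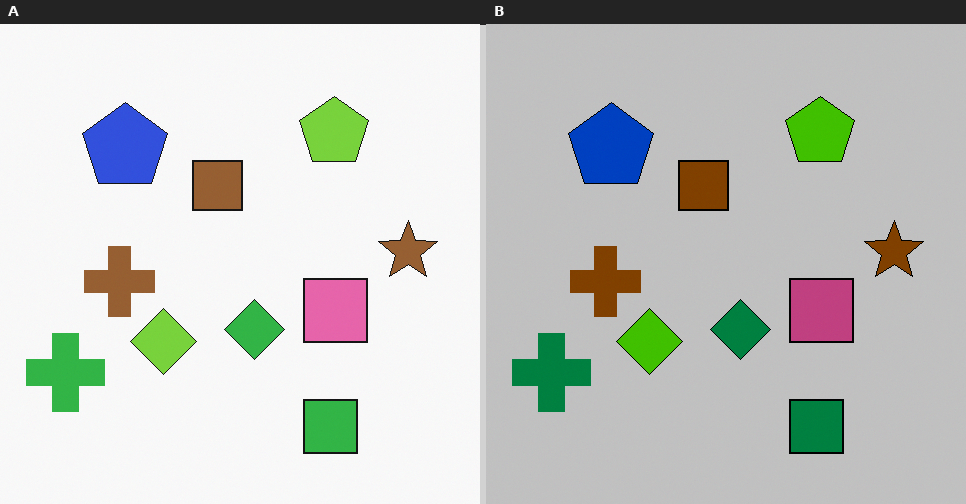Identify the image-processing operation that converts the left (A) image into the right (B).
The image was aggressively posterized.

Each flat color has snapped to a coarser quantized level — most visibly, the near-white background has dropped to a flat grey.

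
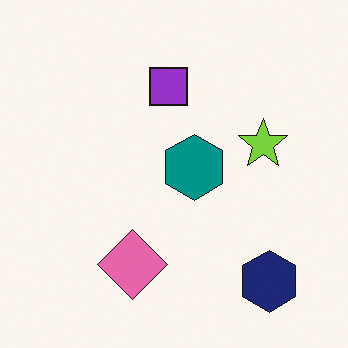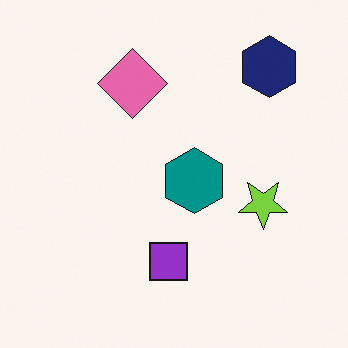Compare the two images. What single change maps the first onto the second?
This is the original image flipped vertically (top ↔ bottom).

The navy hexagon is in the bottom-right of the first image and the top-right of the second — shapes on opposite sides of the horizontal midline have swapped in a mirror flip.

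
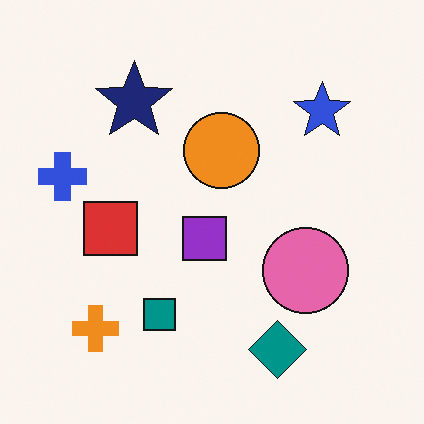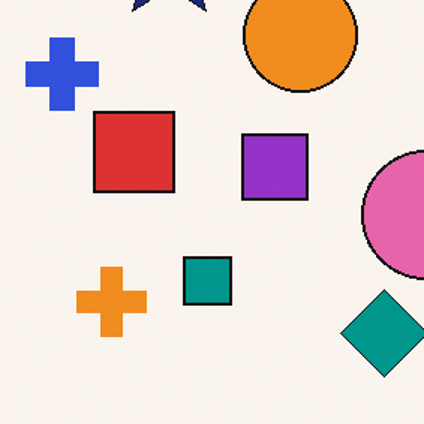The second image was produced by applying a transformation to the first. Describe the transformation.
The second image is the first cropped slightly and scaled back up.

The visible shapes are larger and the field of view is narrower; shapes near the original edges may be partly or wholly outside the frame — a crop-and-rescale.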